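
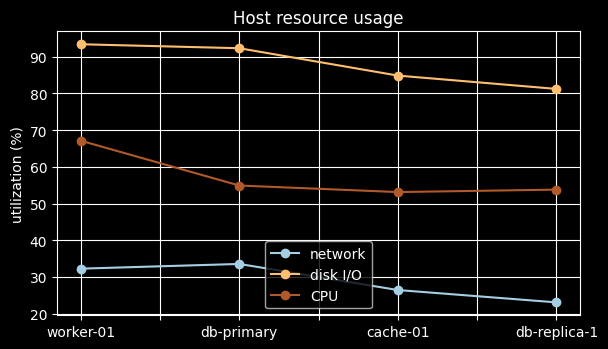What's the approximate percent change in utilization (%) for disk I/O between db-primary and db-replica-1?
db-primary ≈ 90, db-replica-1 ≈ 80; (80 − 90) / 90 ≈ -11.1%.

≈ -11.1%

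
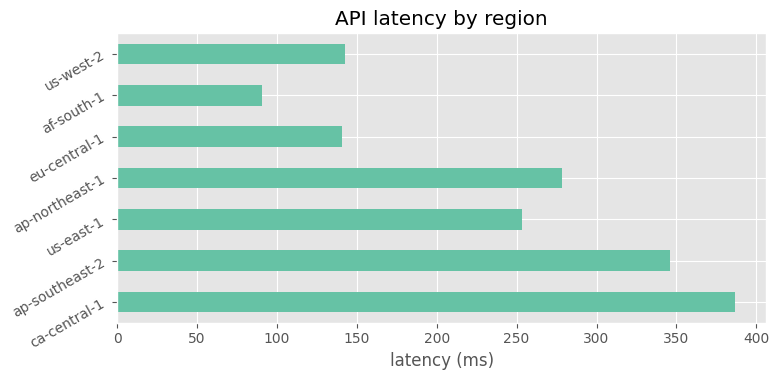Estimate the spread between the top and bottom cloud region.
≈ 300

Max ca-central-1 ≈ 400, min af-south-1 ≈ 100; range ≈ 300.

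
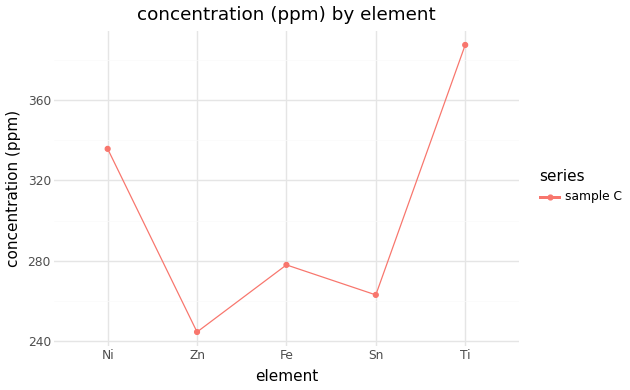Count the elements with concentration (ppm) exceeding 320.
Above 320: Ni, Ti.

2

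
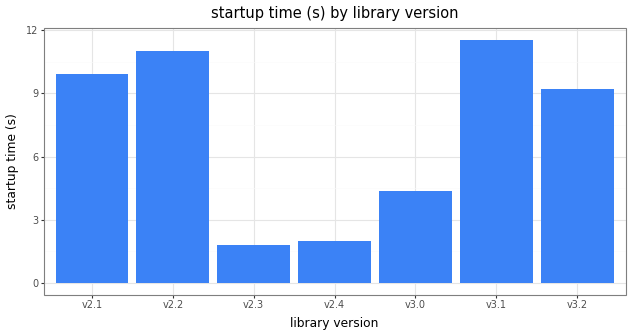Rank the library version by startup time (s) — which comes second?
v2.2

Top 3: v3.1 ≈ 12, v2.2 ≈ 11, v2.1 ≈ 10.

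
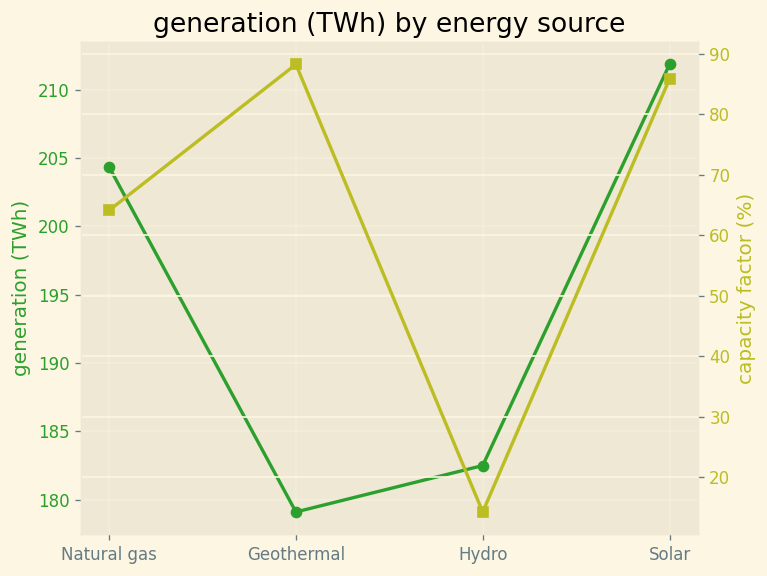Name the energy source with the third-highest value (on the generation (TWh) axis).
Top 4 (on the generation (TWh) axis): Solar ≈ 210, Natural gas ≈ 205, Hydro ≈ 185, Geothermal ≈ 180.

Hydro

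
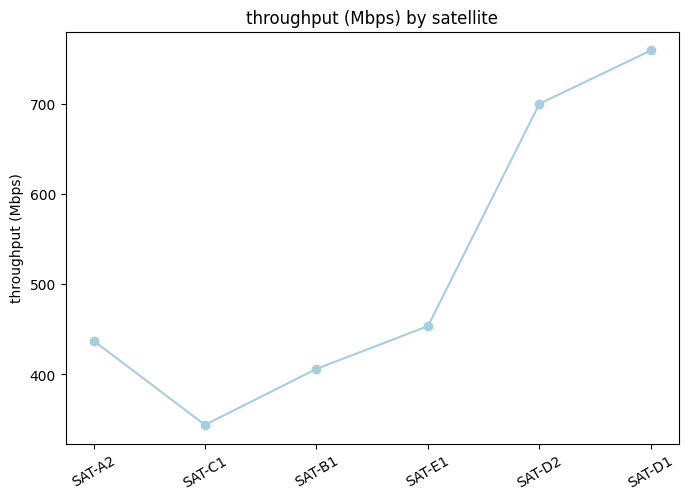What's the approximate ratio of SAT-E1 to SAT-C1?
≈ 1.29×

SAT-E1 ≈ 450, SAT-C1 ≈ 350; 450/350 ≈ 1.29.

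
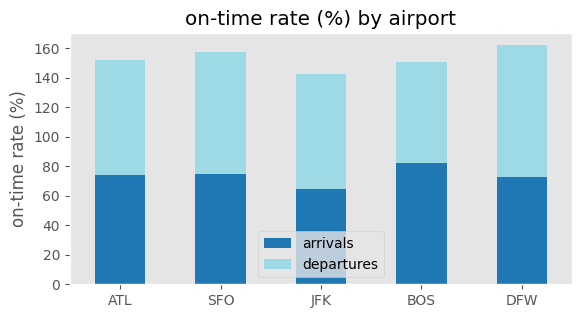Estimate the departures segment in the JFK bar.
departures top ≈ 140, bottom ≈ 60; segment ≈ 80.

≈ 80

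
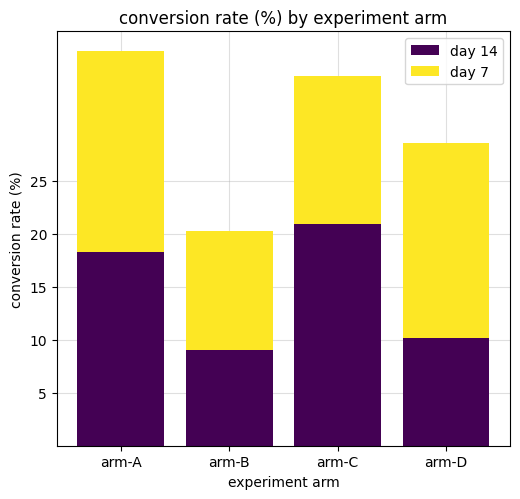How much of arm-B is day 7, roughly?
≈ 10

day 7 top ≈ 20, bottom ≈ 10; segment ≈ 10.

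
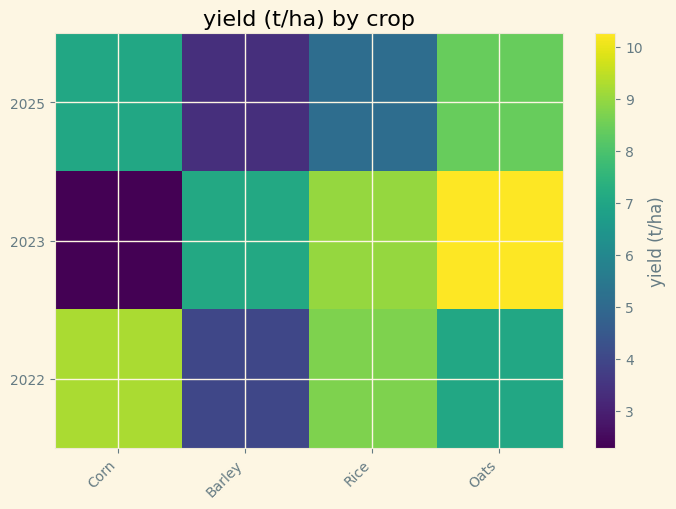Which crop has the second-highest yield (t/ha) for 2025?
Corn

Top 3 for 2025: Oats ≈ 8, Corn ≈ 7, Rice ≈ 5.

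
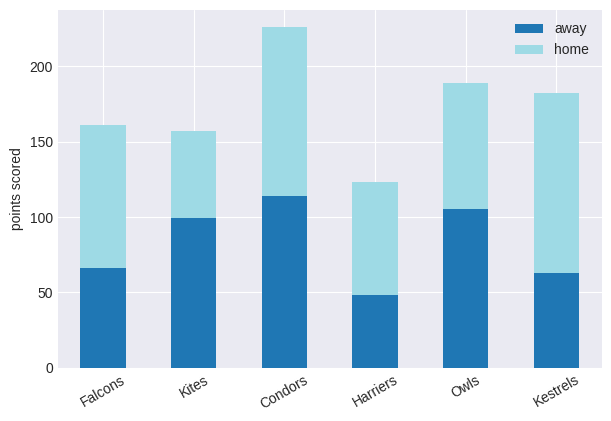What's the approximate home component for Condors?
≈ 100

home top ≈ 220, bottom ≈ 120; segment ≈ 100.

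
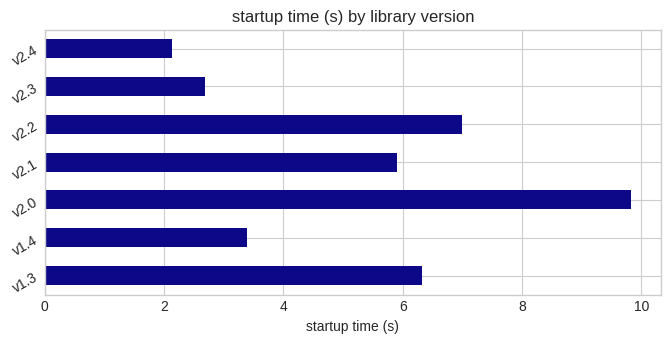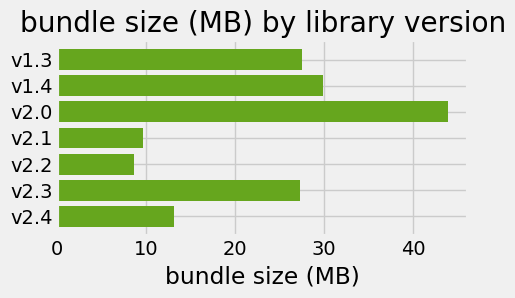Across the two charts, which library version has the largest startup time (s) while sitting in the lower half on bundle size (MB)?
Chart 2 median bundle size (MB) ≈ 25; below-median library versions: v2.1, v2.2, v2.4. Among those, v2.2 has the highest startup time (s) (≈ 7).

v2.2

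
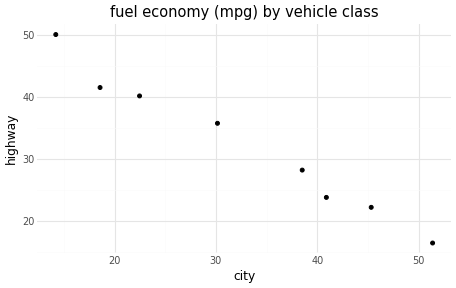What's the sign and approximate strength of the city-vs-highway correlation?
Points are negatively correlated; strong (|r| ≈ 1.0).

negative, strong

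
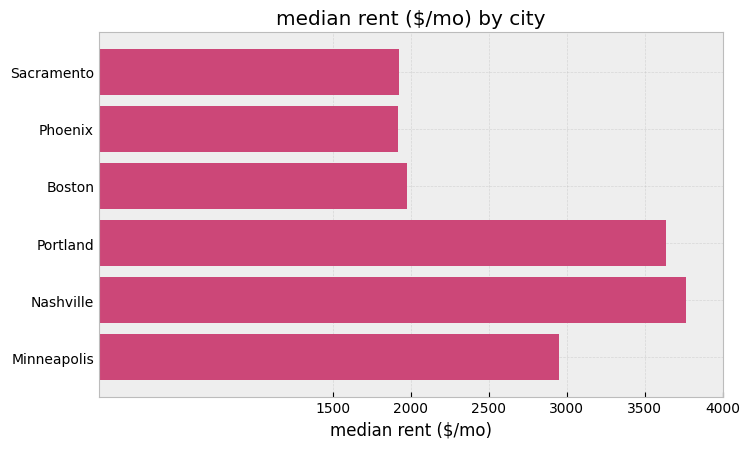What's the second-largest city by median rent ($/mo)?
Portland

Top 3: Nashville ≈ 4000, Portland ≈ 3500, Minneapolis ≈ 3000.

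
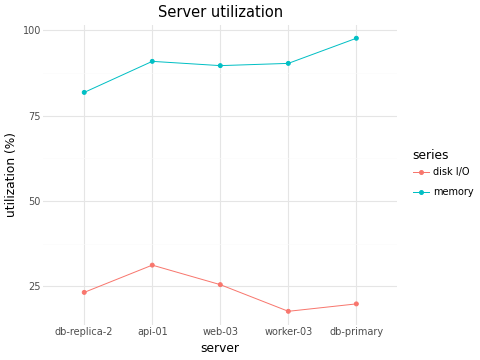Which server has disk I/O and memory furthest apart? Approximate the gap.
db-primary, ≈ 80 %

db-primary: disk I/O ≈ 20, memory ≈ 100 → gap ≈ 80. Next-largest (worker-03) is only ≈ 70.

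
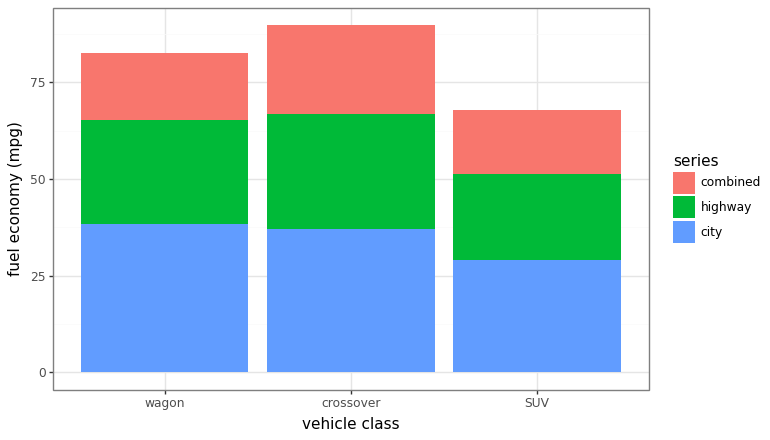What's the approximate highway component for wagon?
highway top ≈ 70, bottom ≈ 40; segment ≈ 30.

≈ 30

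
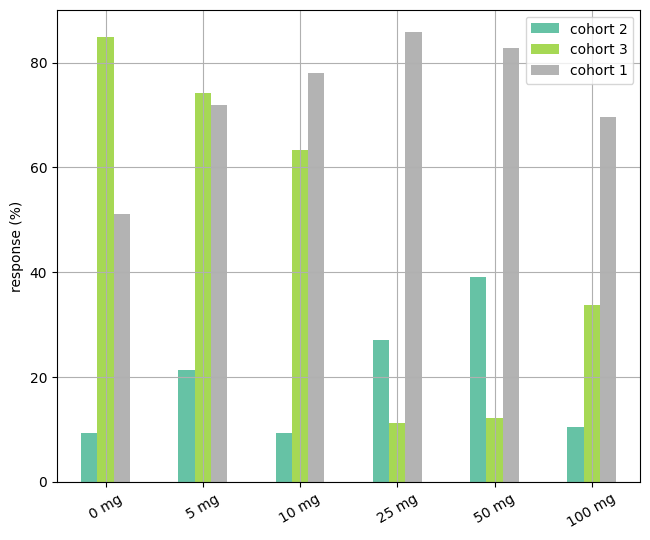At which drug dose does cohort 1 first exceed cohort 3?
5 mg: cohort 1 ≈ 70 vs cohort 3 ≈ 70 (not yet); 10 mg: cohort 1 ≈ 80 vs cohort 3 ≈ 60 (first crossover).

10 mg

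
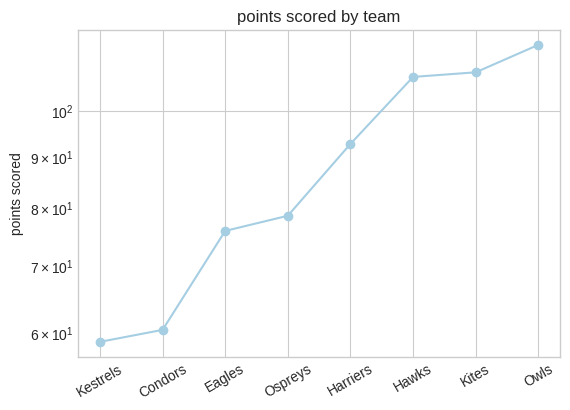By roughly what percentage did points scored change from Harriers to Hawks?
≈ +15.8%

Harriers ≈ 95, Hawks ≈ 110; (110 − 95) / 95 ≈ +15.8%.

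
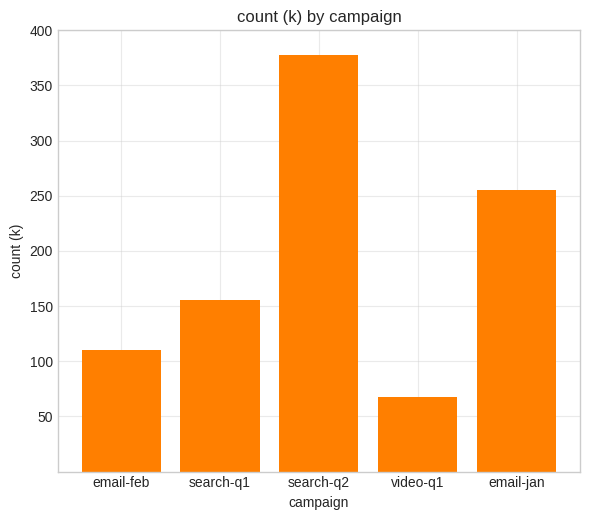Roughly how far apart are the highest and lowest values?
≈ 350

Max search-q2 ≈ 400, min video-q1 ≈ 50; range ≈ 350.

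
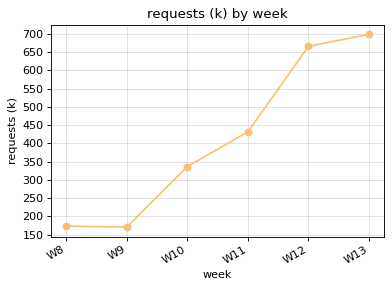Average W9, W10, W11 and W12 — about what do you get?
≈ 400

(150 + 350 + 450 + 650) / 4 ≈ 400.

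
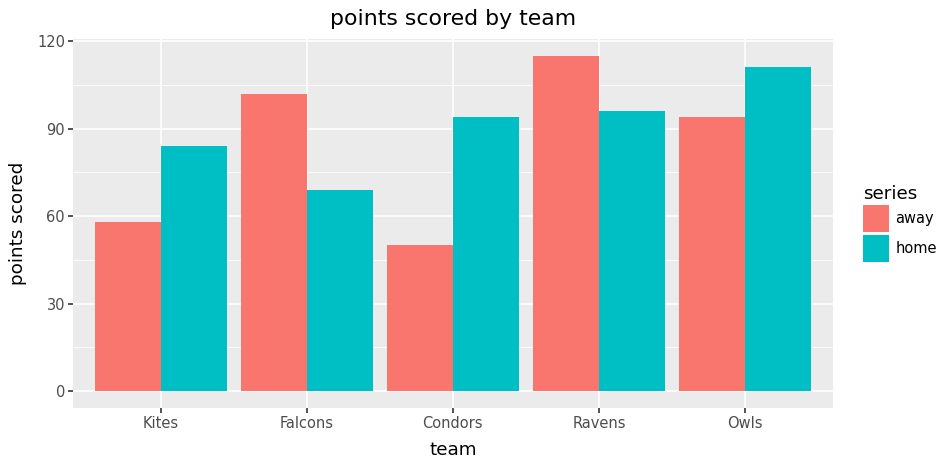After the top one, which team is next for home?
Ravens

Top 3 for home: Owls ≈ 110, Ravens ≈ 100, Condors ≈ 90.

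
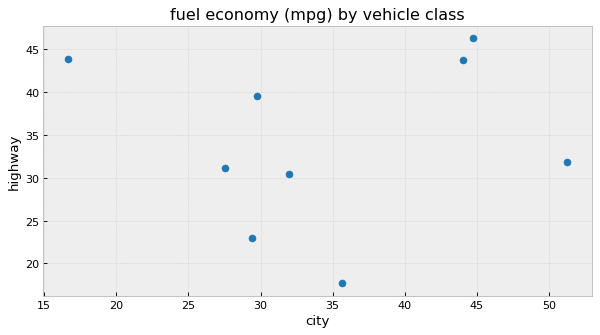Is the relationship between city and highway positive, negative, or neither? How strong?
Points are roughly uncorrelated; weak (|r| ≈ 0.1).

no clear correlation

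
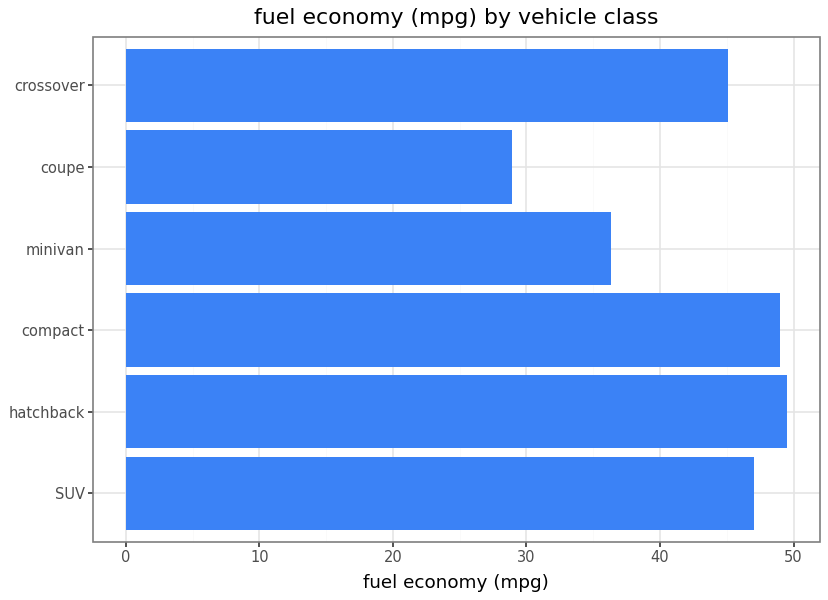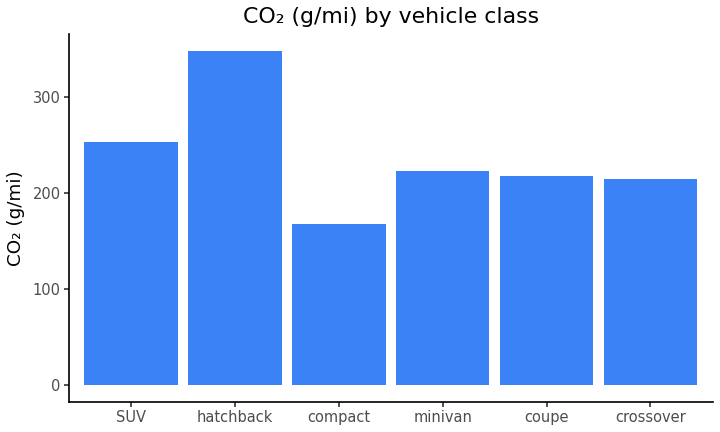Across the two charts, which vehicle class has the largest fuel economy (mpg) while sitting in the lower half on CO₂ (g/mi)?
Chart 2 median CO₂ (g/mi) ≈ 200; below-median vehicle classes: compact, coupe, crossover. Among those, compact has the highest fuel economy (mpg) (≈ 50).

compact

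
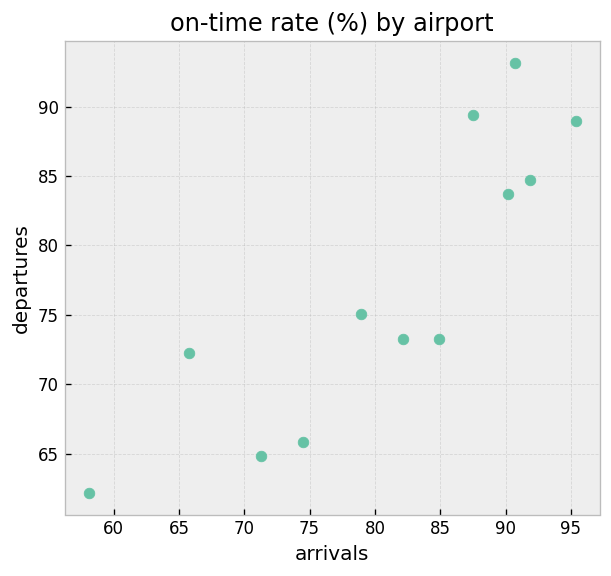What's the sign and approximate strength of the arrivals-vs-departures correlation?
Points are positively correlated; strong (|r| ≈ 0.9).

positive, strong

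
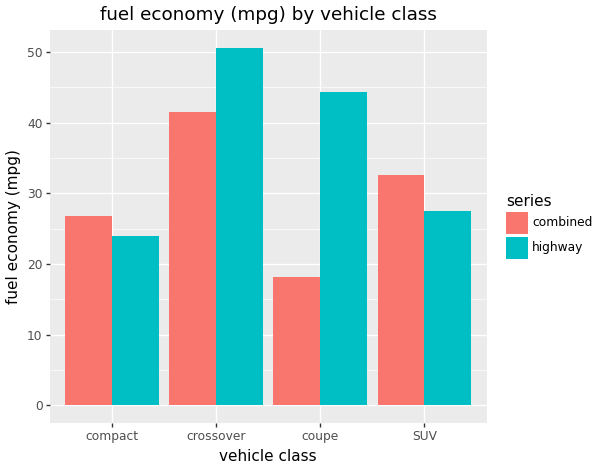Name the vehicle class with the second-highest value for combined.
SUV

Top 3 for combined: crossover ≈ 40, SUV ≈ 35, compact ≈ 25.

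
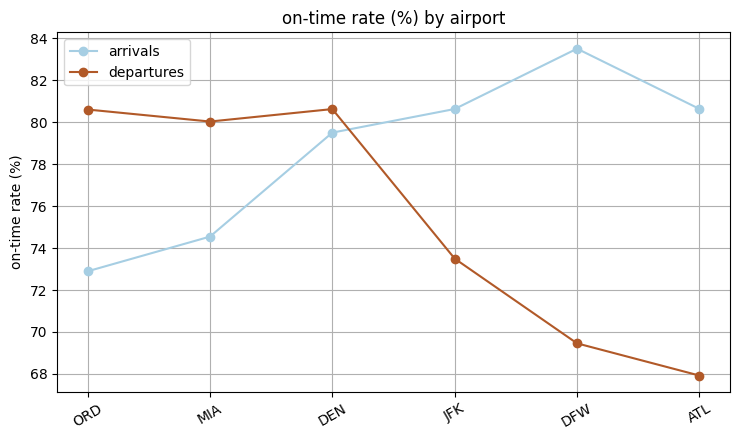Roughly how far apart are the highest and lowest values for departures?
≈ 12

Max DEN ≈ 80, min ATL ≈ 68; range ≈ 12.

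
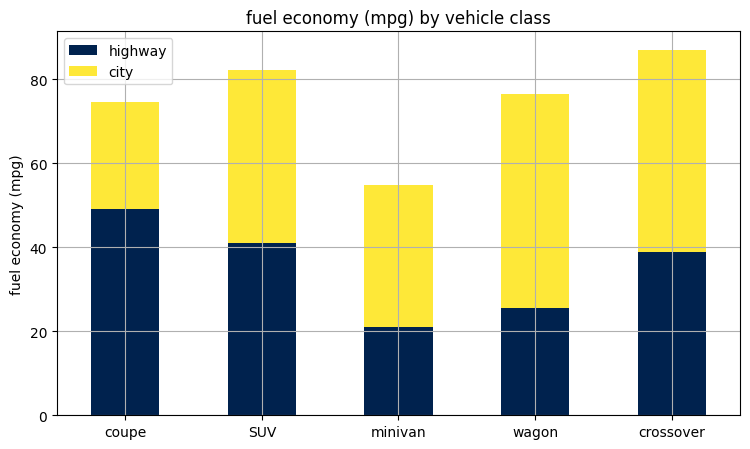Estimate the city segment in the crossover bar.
≈ 50

city top ≈ 90, bottom ≈ 40; segment ≈ 50.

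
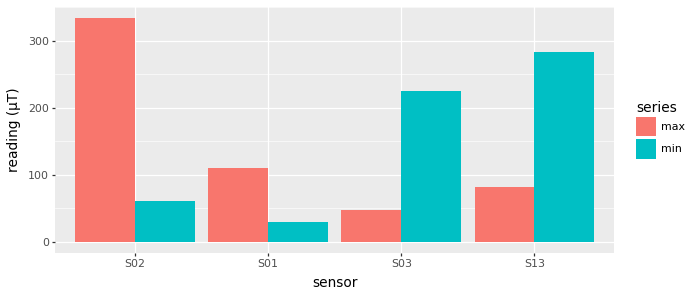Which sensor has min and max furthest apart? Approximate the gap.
S02, ≈ 300 µT

S02: min ≈ 50, max ≈ 350 → gap ≈ 300. Next-largest (S13) is only ≈ 200.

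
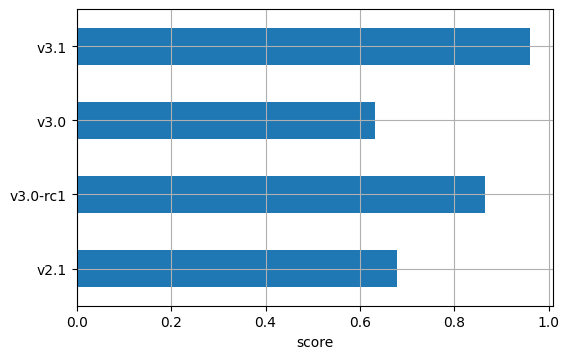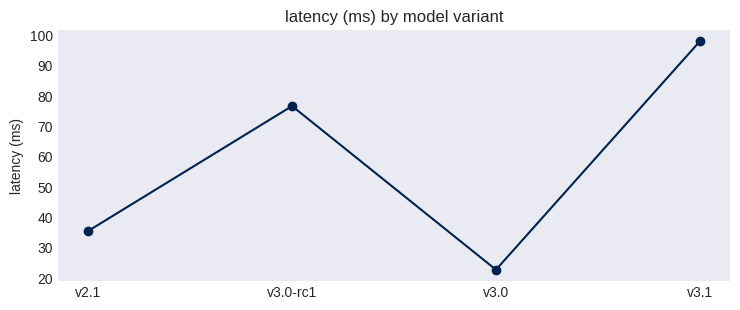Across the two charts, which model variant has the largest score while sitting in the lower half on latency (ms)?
v2.1

Chart 2 median latency (ms) ≈ 60; below-median model variants: v2.1, v3.0. Among those, v2.1 has the highest score (≈ 0.7).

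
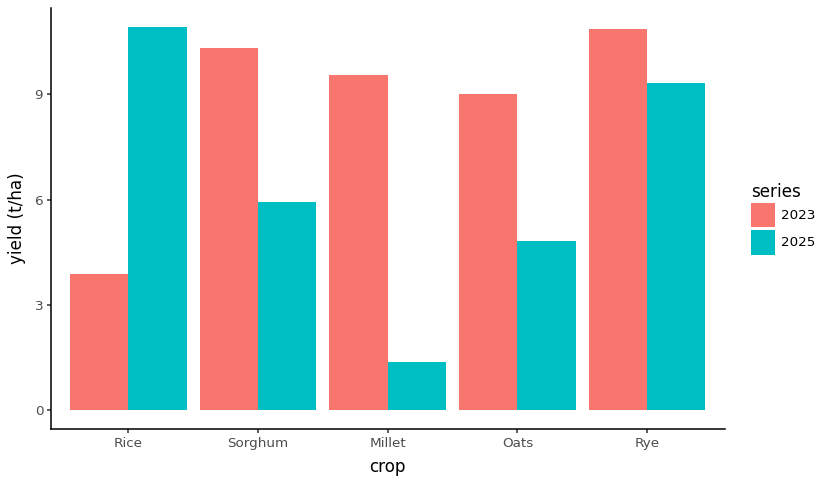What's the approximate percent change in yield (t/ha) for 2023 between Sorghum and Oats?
Sorghum ≈ 10, Oats ≈ 9; (9 − 10) / 10 ≈ -10%.

≈ -10%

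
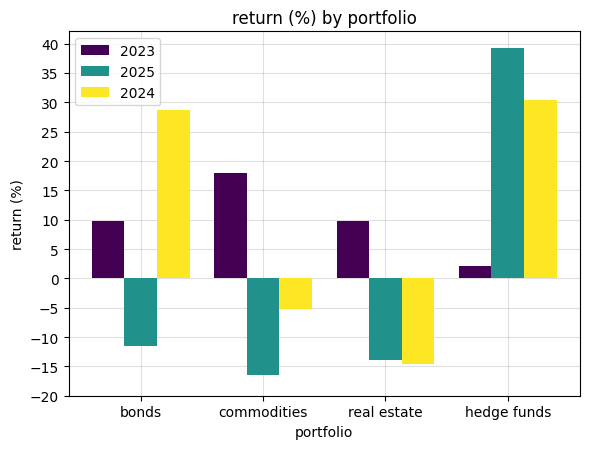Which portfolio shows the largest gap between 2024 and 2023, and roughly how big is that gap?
hedge funds: 2024 ≈ 30, 2023 ≈ 0 → gap ≈ 30. Next-largest (real estate) is only ≈ 25.

hedge funds, ≈ 30 %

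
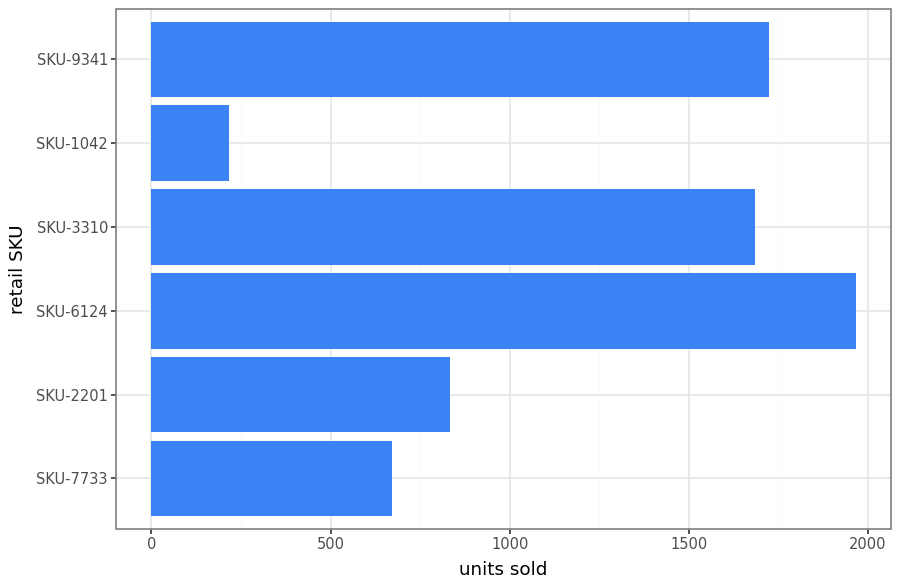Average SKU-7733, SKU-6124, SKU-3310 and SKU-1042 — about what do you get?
(600 + 2000 + 1600 + 200) / 4 ≈ 1100.

≈ 1100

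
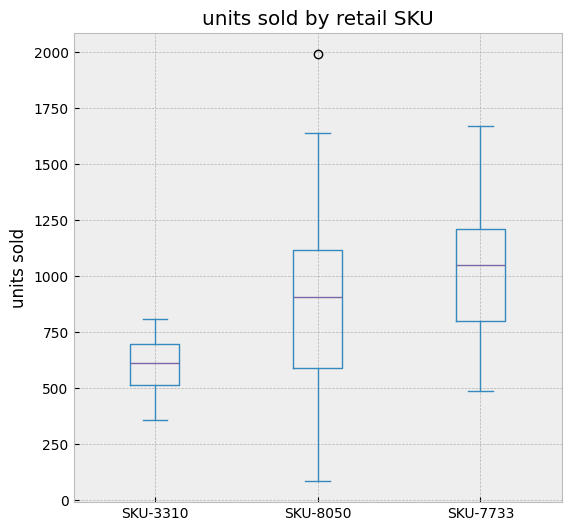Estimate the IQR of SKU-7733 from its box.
≈ 400

Q3 ≈ 1200, Q1 ≈ 800; IQR ≈ 400.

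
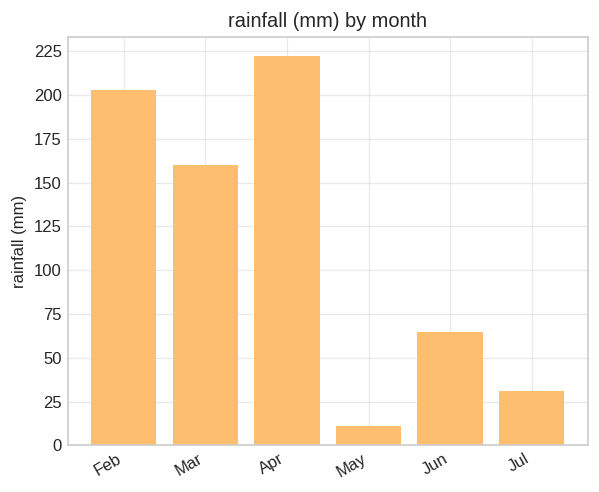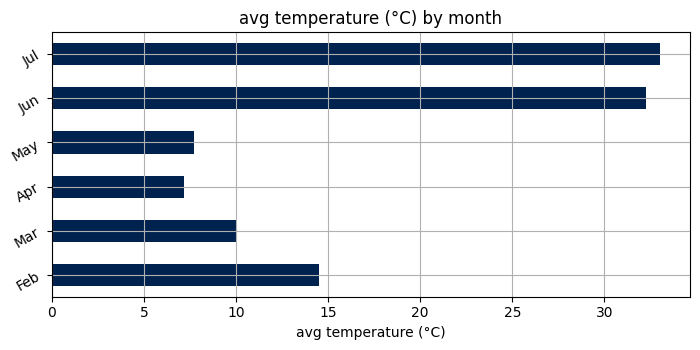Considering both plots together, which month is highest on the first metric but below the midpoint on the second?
Chart 2 median avg temperature (°C) ≈ 10; below-median months: Mar, Apr, May. Among those, Apr has the highest rainfall (mm) (≈ 225).

Apr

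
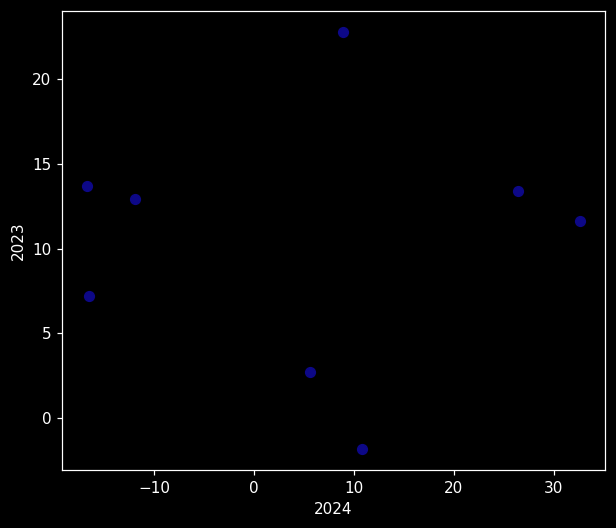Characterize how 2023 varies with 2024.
Points are roughly uncorrelated; weak (|r| ≈ 0.0).

no clear correlation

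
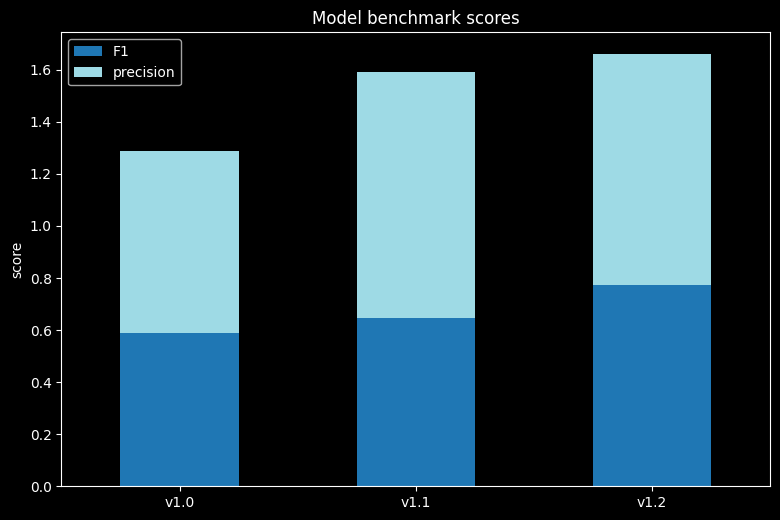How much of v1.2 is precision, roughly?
precision top ≈ 1.6, bottom ≈ 0.8; segment ≈ 0.8.

≈ 0.8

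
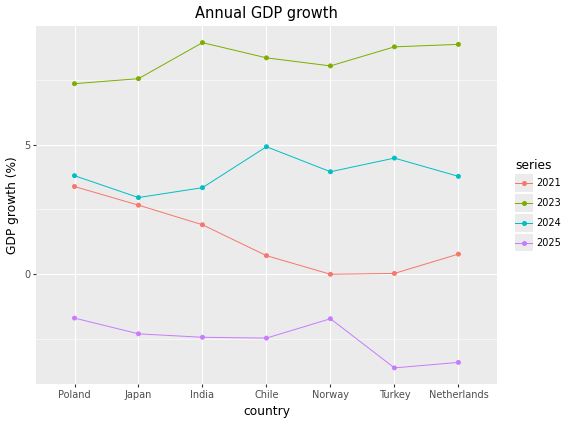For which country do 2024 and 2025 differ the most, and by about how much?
Turkey: 2024 ≈ 4, 2025 ≈ -4 → gap ≈ 8. Next-largest (Chile) is only ≈ 6.

Turkey, ≈ 8 %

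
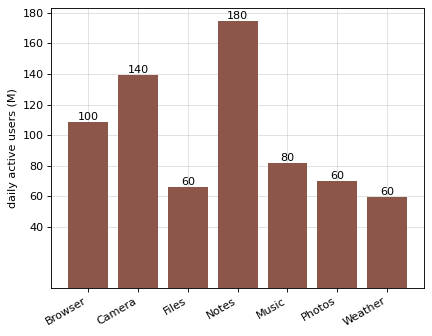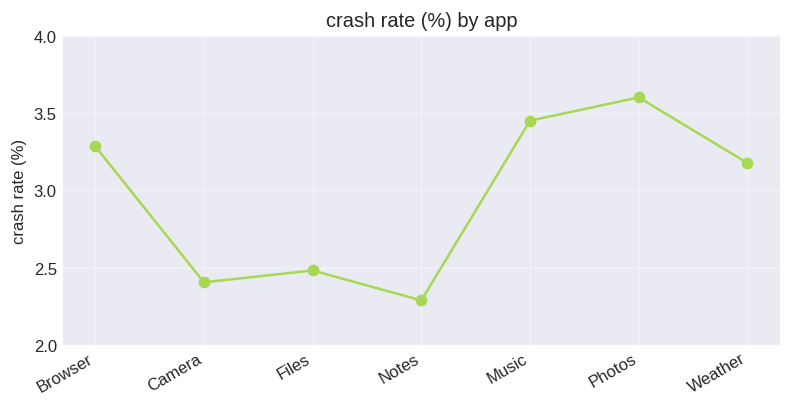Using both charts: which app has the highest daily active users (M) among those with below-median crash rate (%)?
Chart 2 median crash rate (%) ≈ 3; below-median apps: Camera, Files, Notes. Among those, Notes has the highest daily active users (M) (≈ 180).

Notes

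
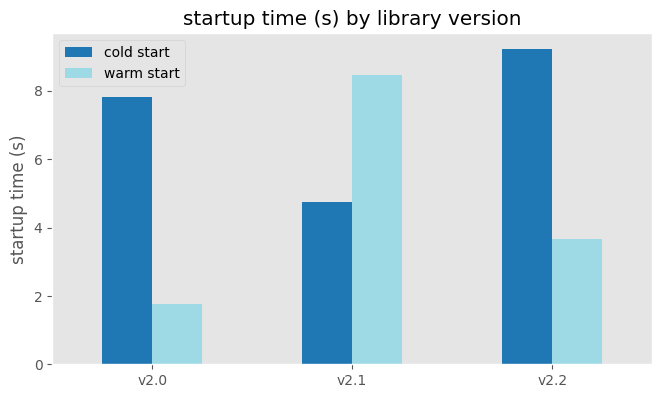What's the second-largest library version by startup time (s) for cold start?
Top 3 for cold start: v2.2 ≈ 9, v2.0 ≈ 8, v2.1 ≈ 5.

v2.0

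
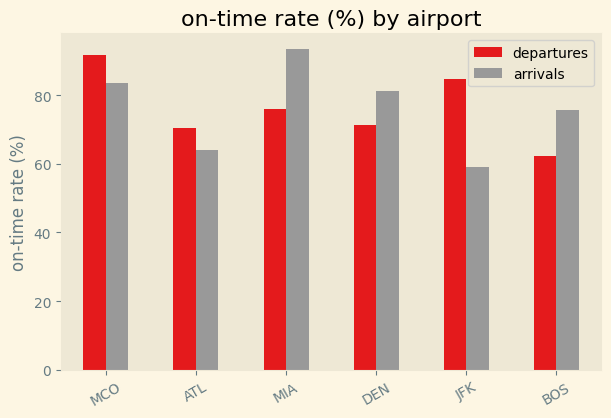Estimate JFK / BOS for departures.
JFK ≈ 80, BOS ≈ 60; 80/60 ≈ 1.33.

≈ 1.33×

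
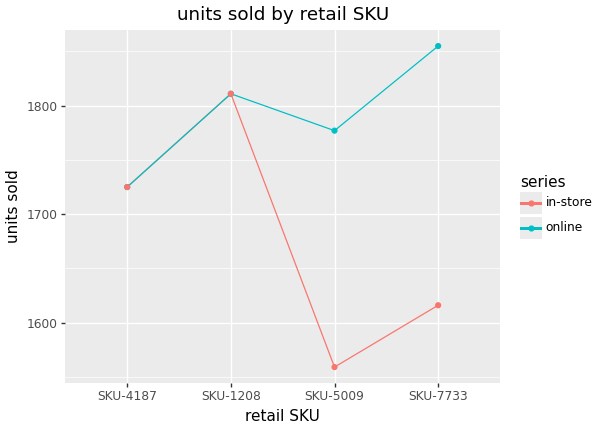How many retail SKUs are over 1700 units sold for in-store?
2

Above 1700: SKU-4187, SKU-1208.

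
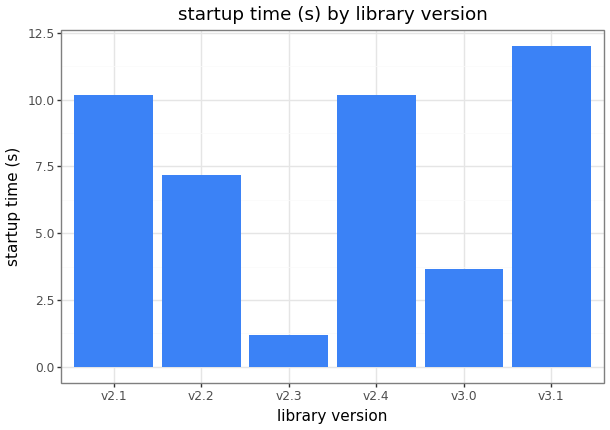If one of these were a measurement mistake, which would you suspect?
v2.3

v2.3 ≈ 1; the rest sit between ≈ 4 and ≈ 12.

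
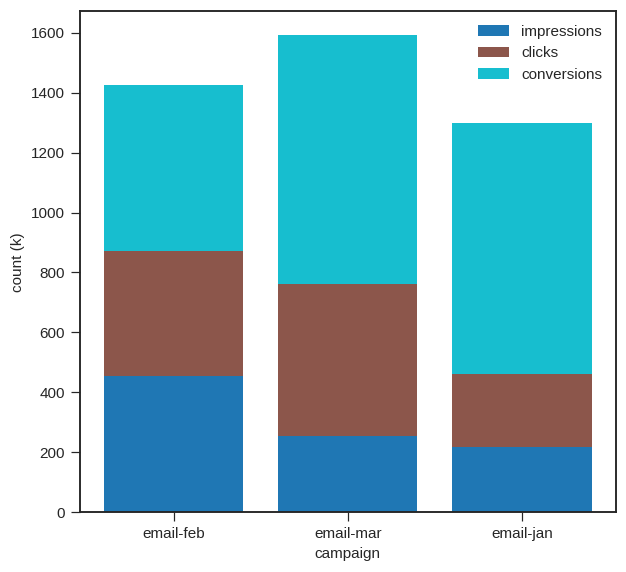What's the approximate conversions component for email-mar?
conversions top ≈ 1600, bottom ≈ 800; segment ≈ 800.

≈ 800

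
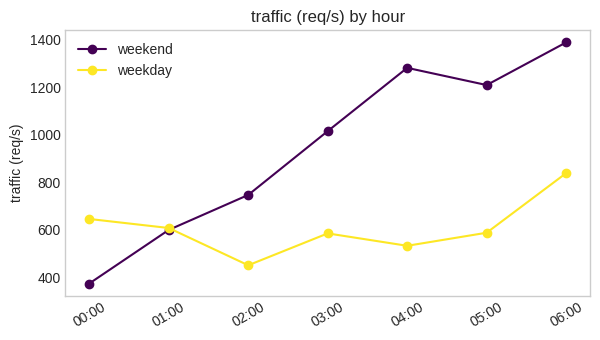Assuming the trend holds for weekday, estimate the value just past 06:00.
≈ 950

Last three: 500, 600, 800 → slope ≈ 150/step → next ≈ 950.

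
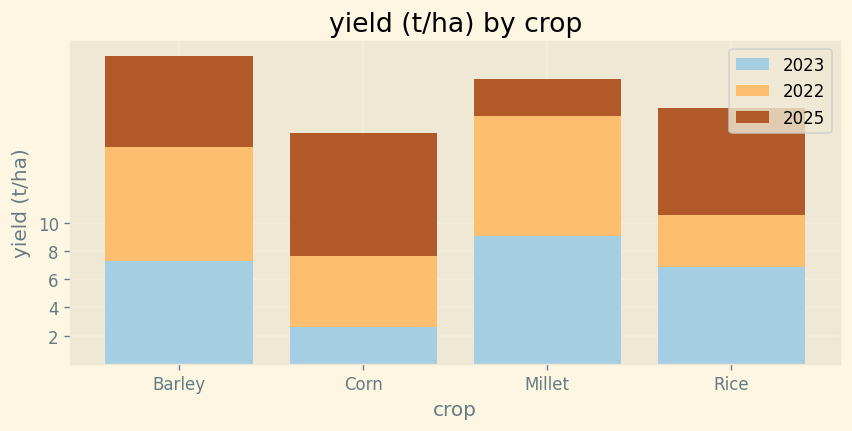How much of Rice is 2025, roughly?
2025 top ≈ 18, bottom ≈ 10; segment ≈ 8.

≈ 8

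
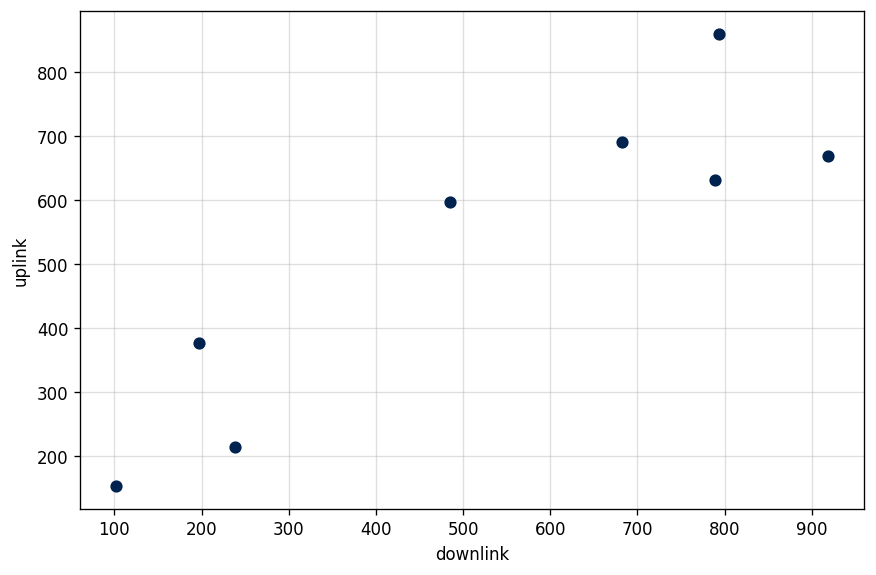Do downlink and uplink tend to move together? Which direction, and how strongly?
positive, strong

Points are positively correlated; strong (|r| ≈ 0.9).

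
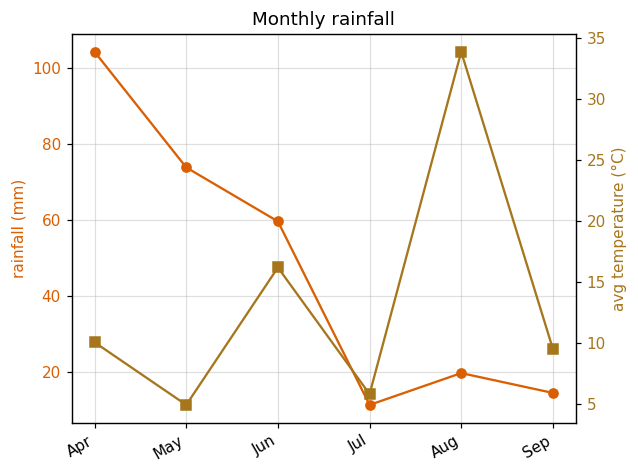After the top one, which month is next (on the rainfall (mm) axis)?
Top 3 (on the rainfall (mm) axis): Apr ≈ 100, May ≈ 70, Jun ≈ 60.

May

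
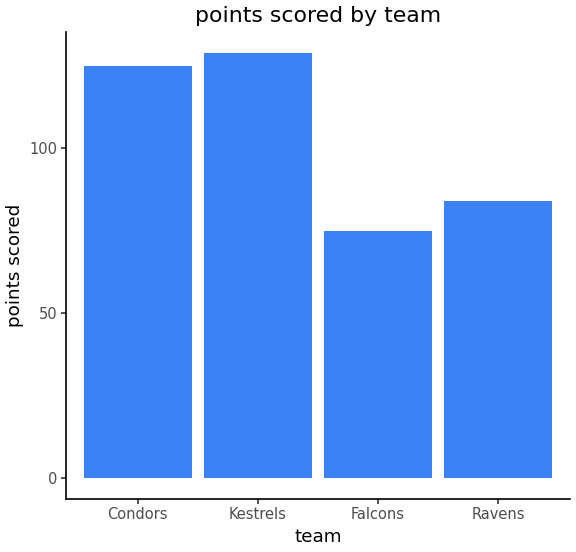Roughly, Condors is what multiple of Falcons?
Condors ≈ 120, Falcons ≈ 80; 120/80 ≈ 1.5.

≈ 1.5×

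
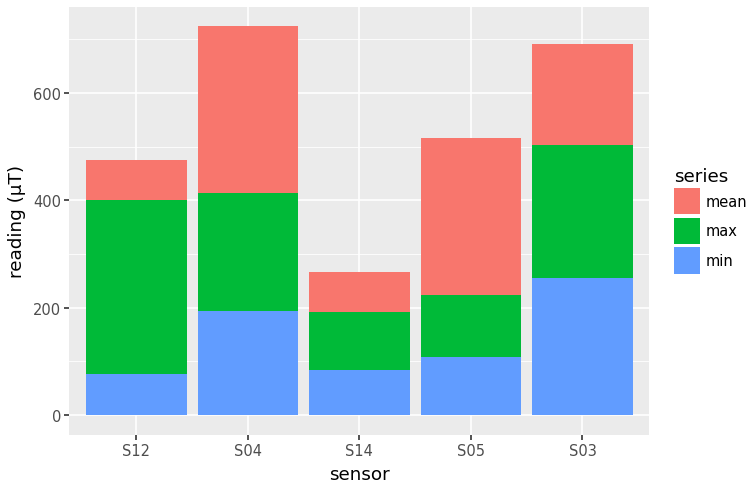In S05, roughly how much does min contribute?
min top ≈ 100, bottom ≈ 0; segment ≈ 100.

≈ 100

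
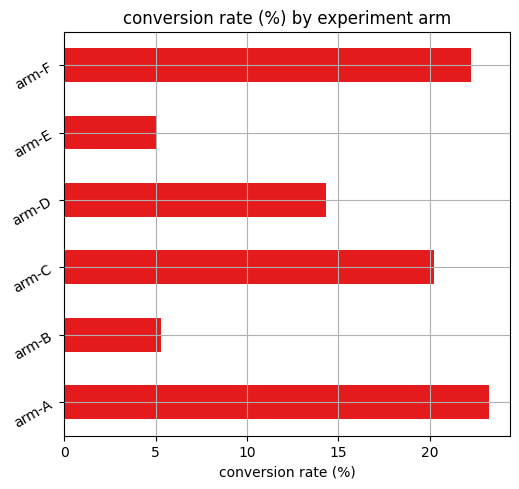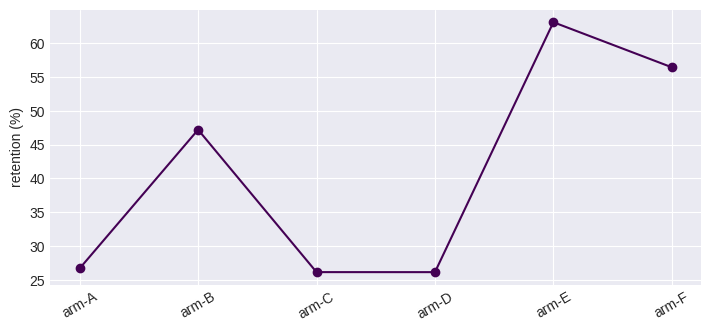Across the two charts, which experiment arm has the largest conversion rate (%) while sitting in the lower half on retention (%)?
Chart 2 median retention (%) ≈ 40; below-median experiment arms: arm-A, arm-C, arm-D. Among those, arm-A has the highest conversion rate (%) (≈ 25).

arm-A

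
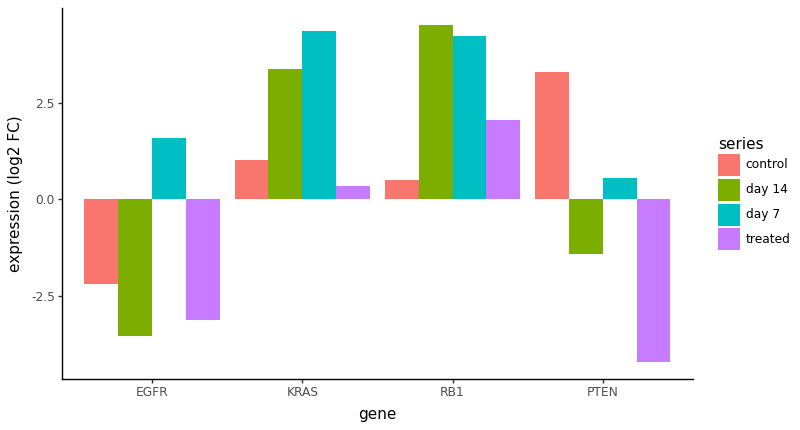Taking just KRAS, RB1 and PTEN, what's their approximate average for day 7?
(4 + 4 + 1) / 3 ≈ 3.

≈ 3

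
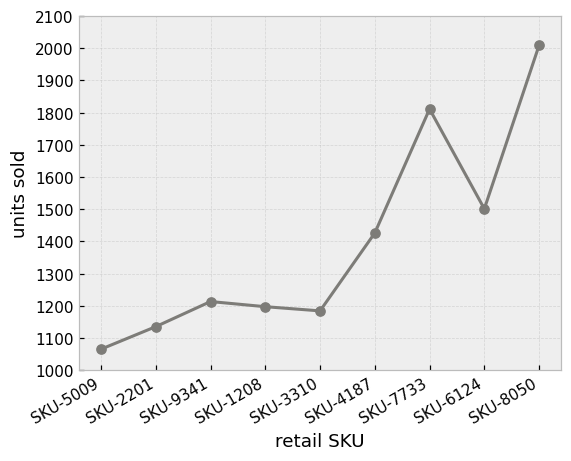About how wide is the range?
≈ 900

Max SKU-8050 ≈ 2000, min SKU-5009 ≈ 1100; range ≈ 900.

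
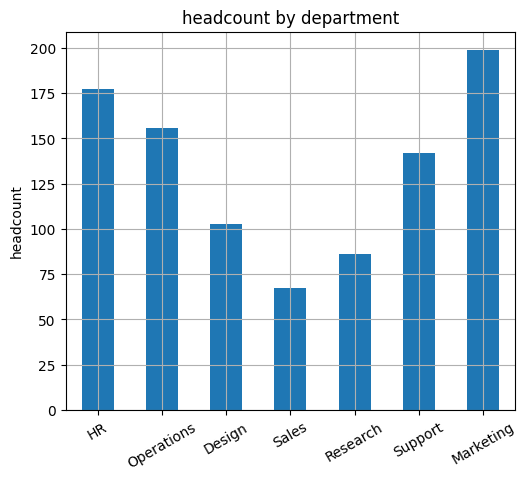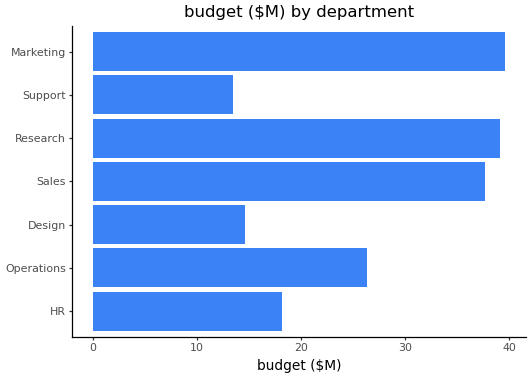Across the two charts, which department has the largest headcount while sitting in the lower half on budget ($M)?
HR

Chart 2 median budget ($M) ≈ 25; below-median departments: HR, Design, Support. Among those, HR has the highest headcount (≈ 180).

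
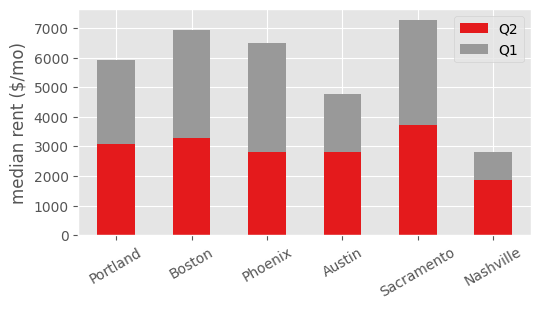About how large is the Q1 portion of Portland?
Q1 top ≈ 6000, bottom ≈ 3000; segment ≈ 3000.

≈ 3000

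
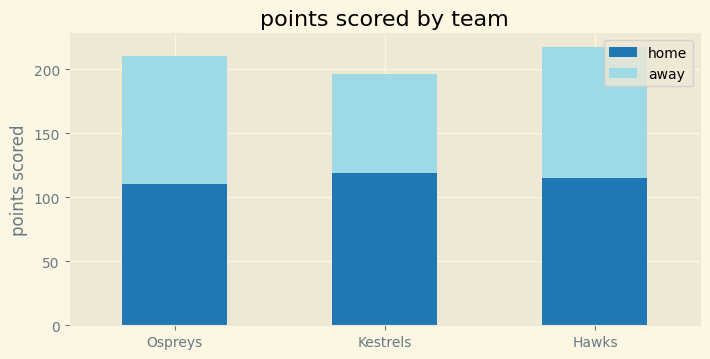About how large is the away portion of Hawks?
≈ 100

away top ≈ 220, bottom ≈ 120; segment ≈ 100.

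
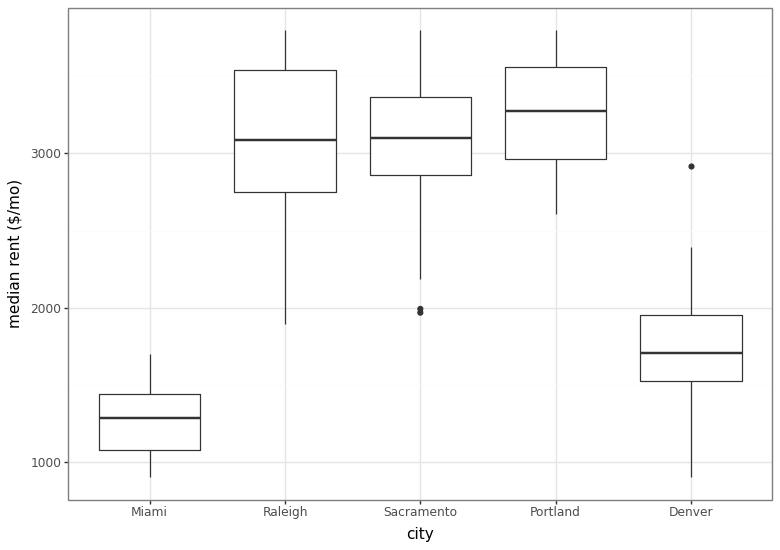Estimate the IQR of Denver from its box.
≈ 400

Q3 ≈ 2000, Q1 ≈ 1600; IQR ≈ 400.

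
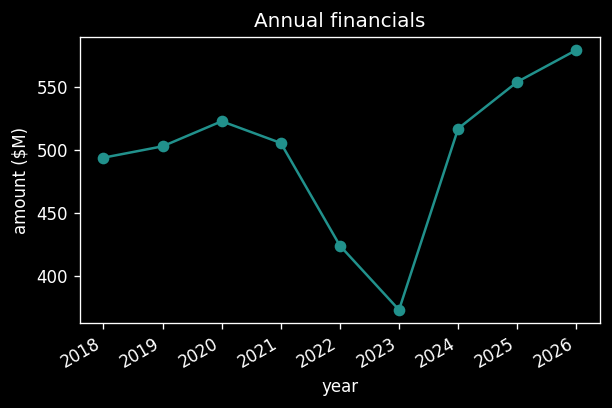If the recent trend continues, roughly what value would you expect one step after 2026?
≈ 610

Last three: 520, 560, 580 → slope ≈ 30/step → next ≈ 610.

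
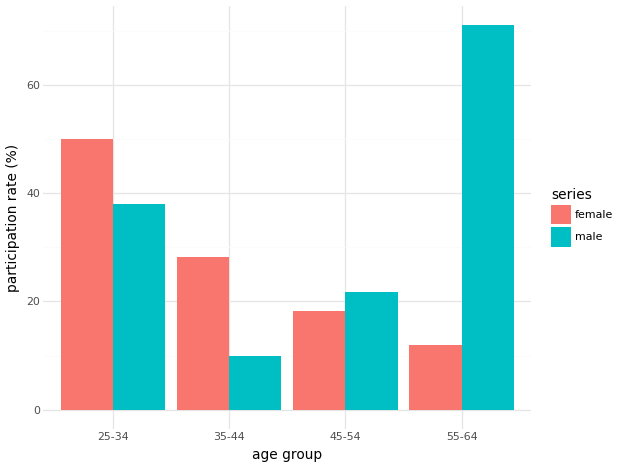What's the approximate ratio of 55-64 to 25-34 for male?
≈ 1.75×

55-64 ≈ 70, 25-34 ≈ 40; 70/40 ≈ 1.75.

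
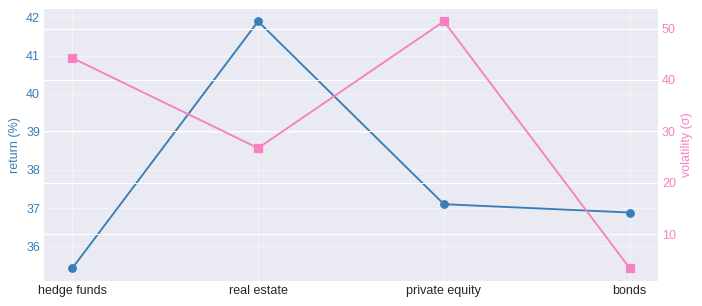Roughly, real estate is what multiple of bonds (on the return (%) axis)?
real estate ≈ 42, bonds ≈ 37; 42/37 ≈ 1.14.

≈ 1.14×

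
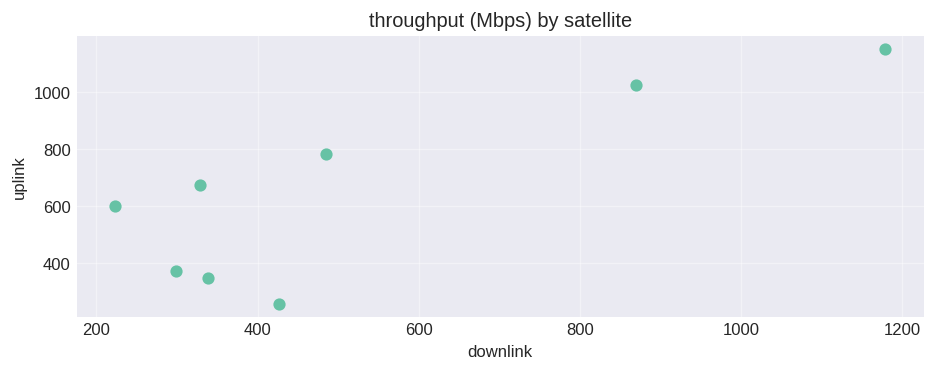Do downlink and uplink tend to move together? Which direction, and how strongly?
positive, strong

Points are positively correlated; strong (|r| ≈ 0.8).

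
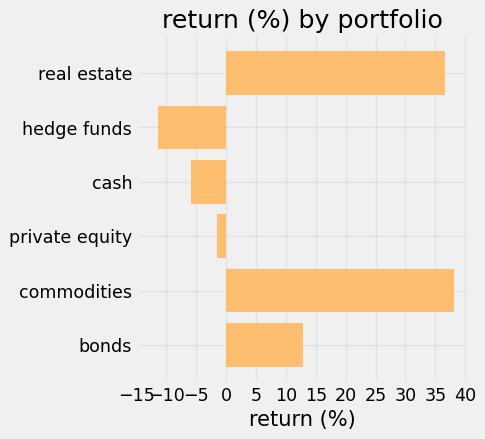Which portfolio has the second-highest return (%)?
real estate

Top 3: commodities ≈ 40, real estate ≈ 35, bonds ≈ 15.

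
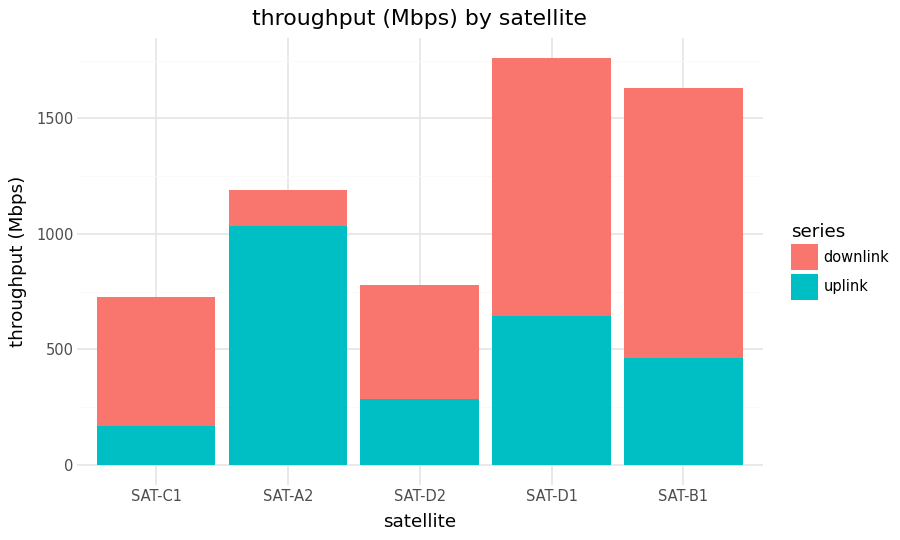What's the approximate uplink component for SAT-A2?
≈ 1000

uplink top ≈ 1000, bottom ≈ 0; segment ≈ 1000.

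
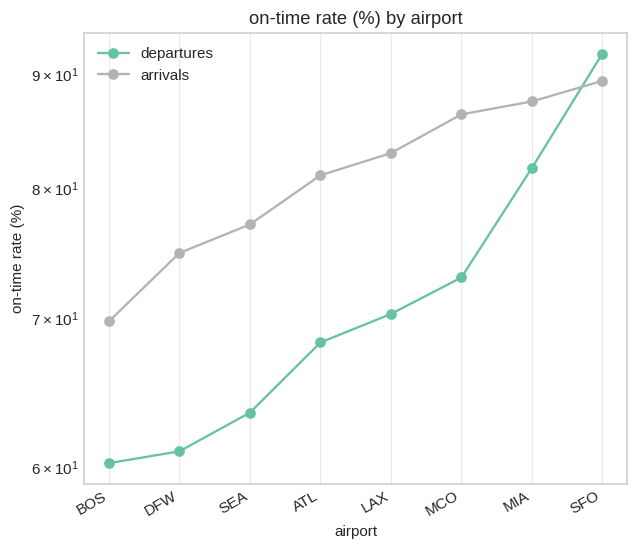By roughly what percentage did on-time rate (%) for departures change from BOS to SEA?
≈ +8.3%

BOS ≈ 60, SEA ≈ 65; (65 − 60) / 60 ≈ +8.3%.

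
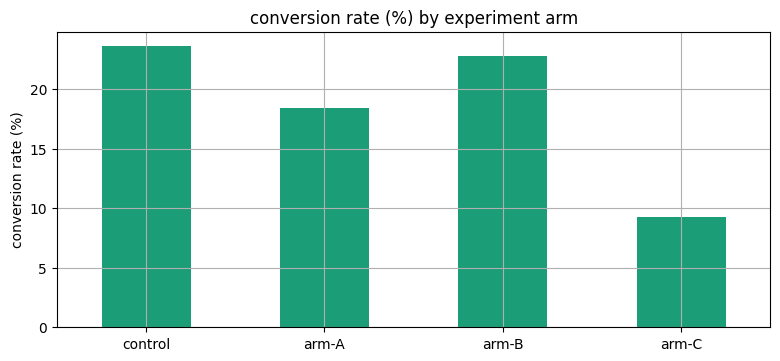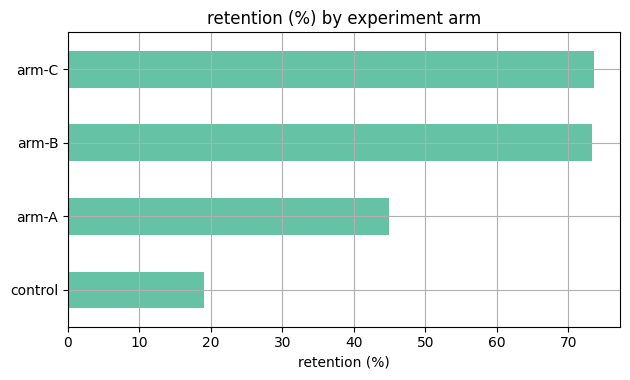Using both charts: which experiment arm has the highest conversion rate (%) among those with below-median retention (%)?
Chart 2 median retention (%) ≈ 60; below-median experiment arms: control, arm-A. Among those, control has the highest conversion rate (%) (≈ 25).

control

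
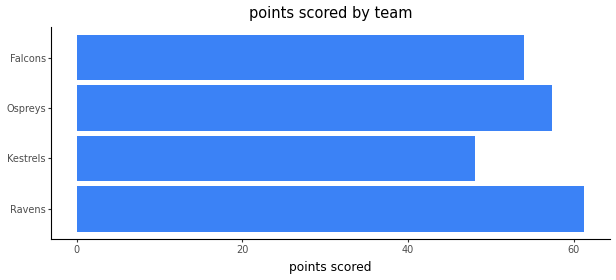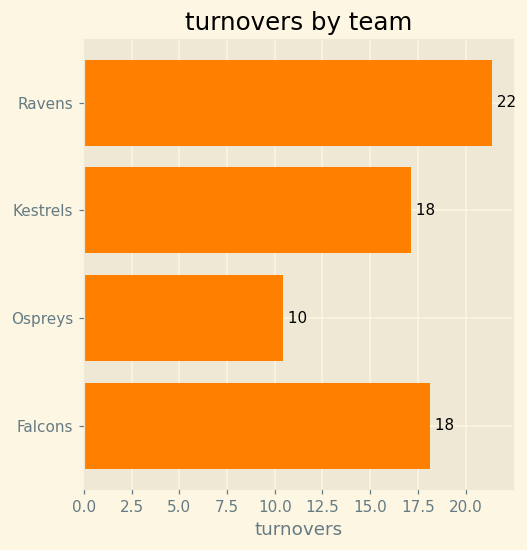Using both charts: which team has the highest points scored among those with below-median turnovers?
Ospreys

Chart 2 median turnovers ≈ 18; below-median teams: Kestrels, Ospreys. Among those, Ospreys has the highest points scored (≈ 60).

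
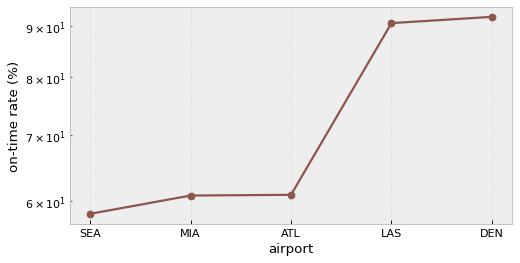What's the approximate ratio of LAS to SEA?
≈ 1.5×

LAS ≈ 90, SEA ≈ 60; 90/60 ≈ 1.5.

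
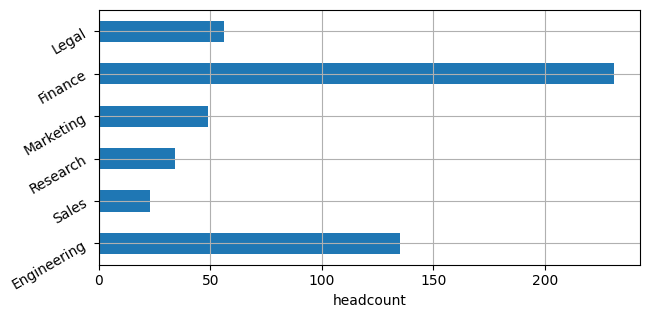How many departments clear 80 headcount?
Above 80: Engineering, Finance.

2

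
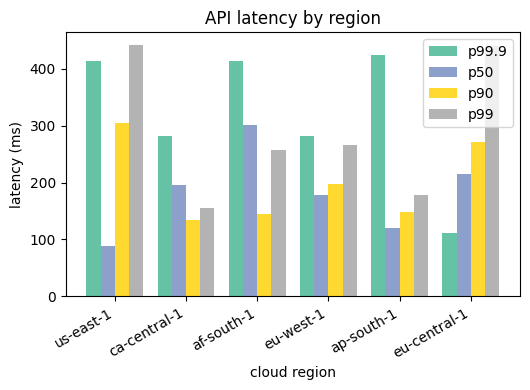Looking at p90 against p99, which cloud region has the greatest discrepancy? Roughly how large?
eu-central-1: p90 ≈ 250, p99 ≈ 450 → gap ≈ 200. Next-largest (us-east-1) is only ≈ 150.

eu-central-1, ≈ 200 ms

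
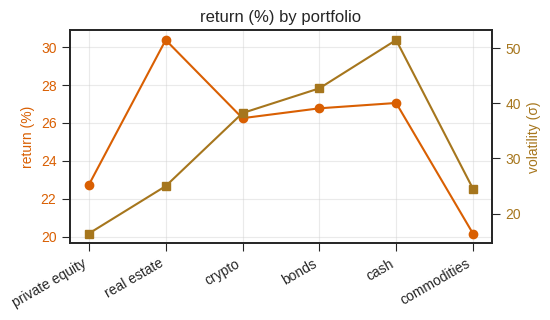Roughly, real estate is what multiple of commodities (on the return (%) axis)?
real estate ≈ 30, commodities ≈ 20; 30/20 ≈ 1.5.

≈ 1.5×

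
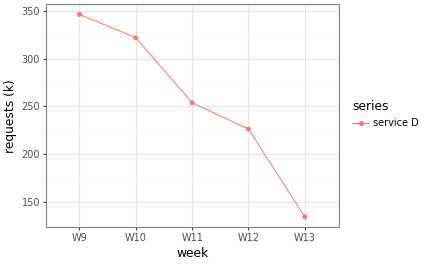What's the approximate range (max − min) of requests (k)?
Max W9 ≈ 340, min W13 ≈ 140; range ≈ 200.

≈ 200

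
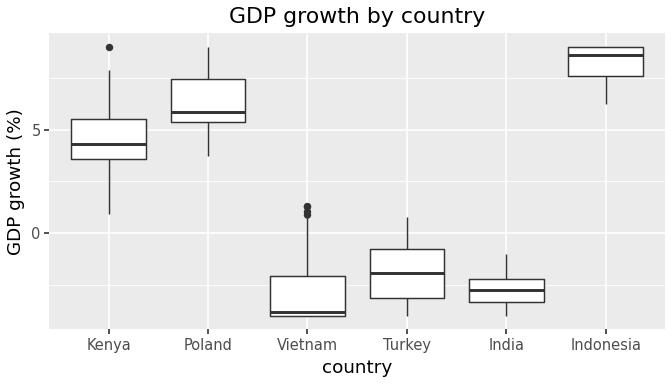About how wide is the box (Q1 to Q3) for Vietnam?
Q3 ≈ -2, Q1 ≈ -4; IQR ≈ 2.

≈ 2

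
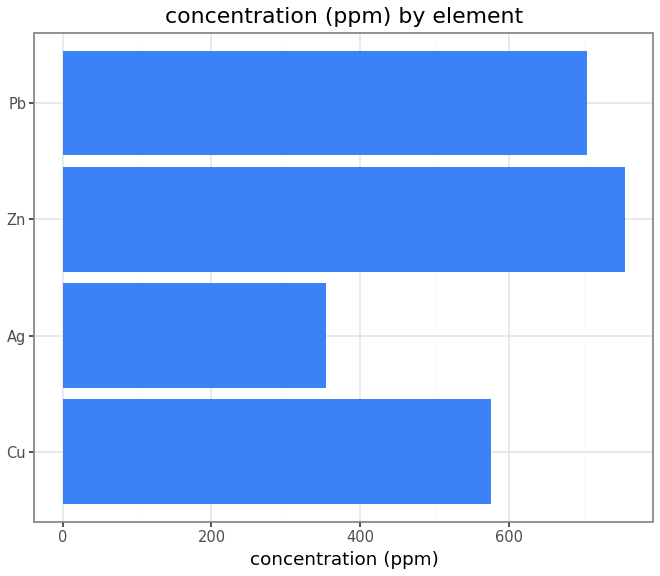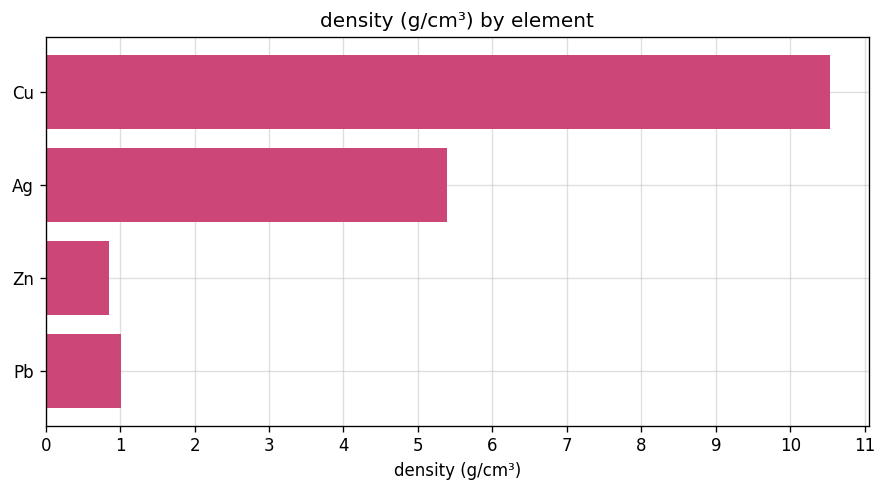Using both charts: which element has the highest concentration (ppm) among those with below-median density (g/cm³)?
Chart 2 median density (g/cm³) ≈ 3; below-median elements: Zn, Pb. Among those, Zn has the highest concentration (ppm) (≈ 800).

Zn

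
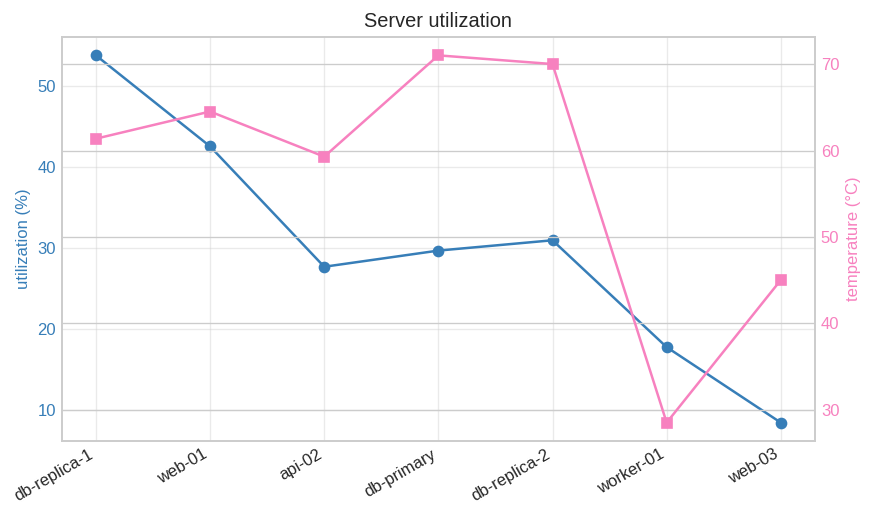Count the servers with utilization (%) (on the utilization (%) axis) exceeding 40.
2

Above 40: db-replica-1, web-01.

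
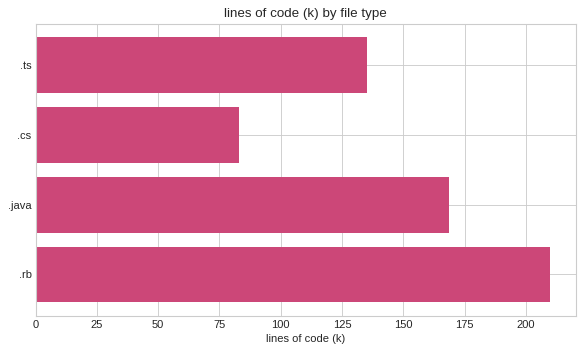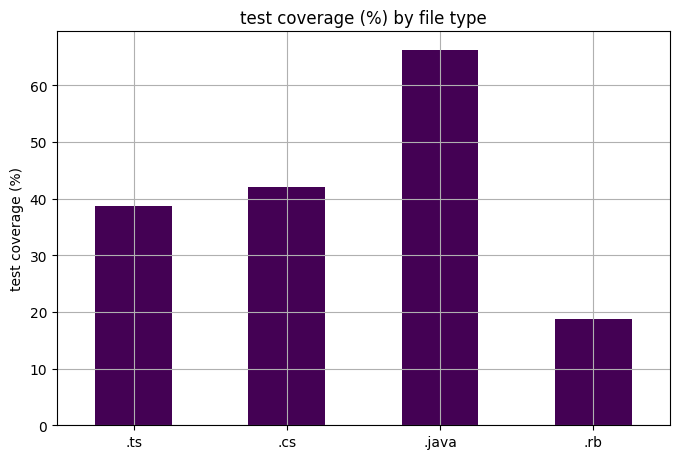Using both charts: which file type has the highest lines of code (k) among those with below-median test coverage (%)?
.rb

Chart 2 median test coverage (%) ≈ 40; below-median file types: .ts, .rb. Among those, .rb has the highest lines of code (k) (≈ 200).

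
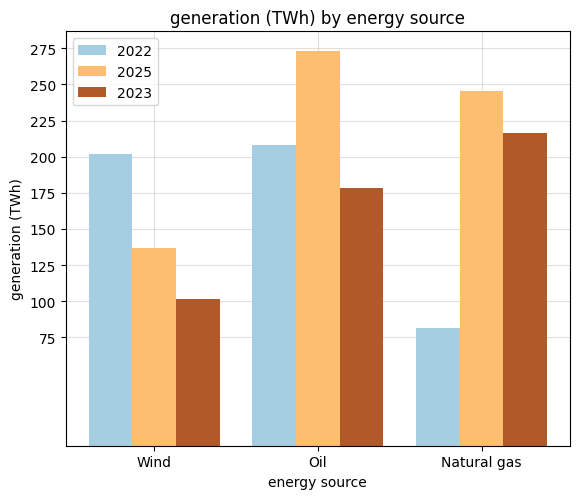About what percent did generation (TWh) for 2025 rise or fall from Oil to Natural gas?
≈ -9.1%

Oil ≈ 275, Natural gas ≈ 250; (250 − 275) / 275 ≈ -9.1%.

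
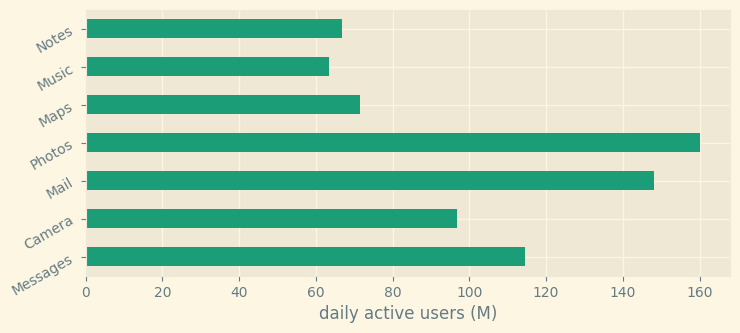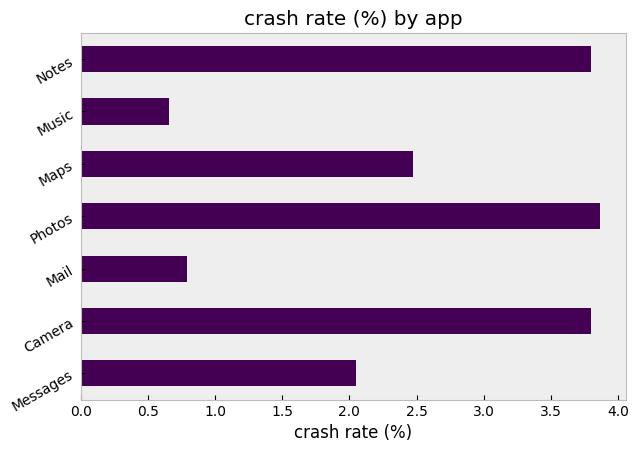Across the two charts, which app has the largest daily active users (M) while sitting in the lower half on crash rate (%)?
Chart 2 median crash rate (%) ≈ 2.5; below-median apps: Messages, Mail, Music. Among those, Mail has the highest daily active users (M) (≈ 140).

Mail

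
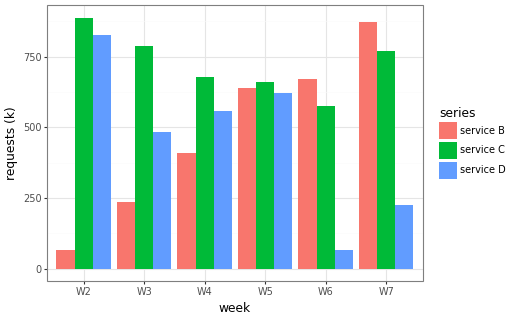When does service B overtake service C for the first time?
W6

W5: service B ≈ 600 vs service C ≈ 700 (not yet); W6: service B ≈ 700 vs service C ≈ 600 (first crossover).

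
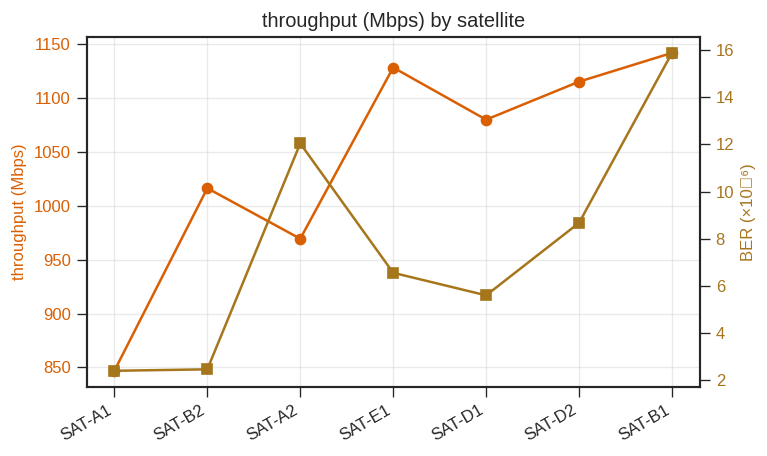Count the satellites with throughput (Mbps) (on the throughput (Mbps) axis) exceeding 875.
Above 875: SAT-B2, SAT-A2, SAT-E1, SAT-D1, SAT-D2, SAT-B1.

6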